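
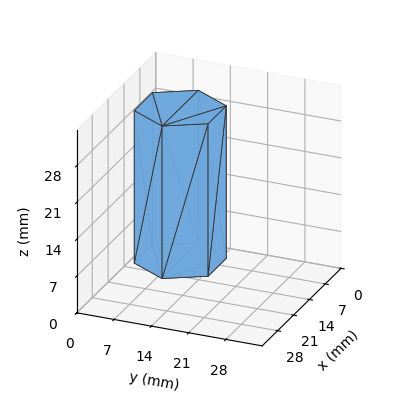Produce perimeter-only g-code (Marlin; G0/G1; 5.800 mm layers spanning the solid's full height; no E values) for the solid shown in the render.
Reading the render: the shape is a regular 6-sided prism (a cylinder approximated with 6 flat sides), circumscribed radius ≈ 8 mm, height ≈ 29 mm (dimensions read to the nearest mm from the axis ticks). For the g-code, the solid's height is divided into equal slices at the stated Δz and each level perimeter traced with G1 moves after a G0 lift.

; perimeter-only toolpath
G21 ; units = mm
G90 ; absolute positioning
G28 ; home
; layer 1
G0 Z5.800
G0 X16.000 Y8.000
G1 X12.000 Y14.928
G1 X4.000 Y14.928
G1 X0.000 Y8.000
G1 X4.000 Y1.072
G1 X12.000 Y1.072
G1 X16.000 Y8.000
; layer 2
G0 Z11.600
G0 X16.000 Y8.000
G1 X12.000 Y14.928
G1 X4.000 Y14.928
G1 X0.000 Y8.000
G1 X4.000 Y1.072
G1 X12.000 Y1.072
G1 X16.000 Y8.000
; layer 3
G0 Z17.400
G0 X16.000 Y8.000
G1 X12.000 Y14.928
G1 X4.000 Y14.928
G1 X0.000 Y8.000
G1 X4.000 Y1.072
G1 X12.000 Y1.072
G1 X16.000 Y8.000
; layer 4
G0 Z23.200
G0 X16.000 Y8.000
G1 X12.000 Y14.928
G1 X4.000 Y14.928
G1 X0.000 Y8.000
G1 X4.000 Y1.072
G1 X12.000 Y1.072
G1 X16.000 Y8.000
; layer 5
G0 Z29.000
G0 X16.000 Y8.000
G1 X12.000 Y14.928
G1 X4.000 Y14.928
G1 X0.000 Y8.000
G1 X4.000 Y1.072
G1 X12.000 Y1.072
G1 X16.000 Y8.000
M2 ; end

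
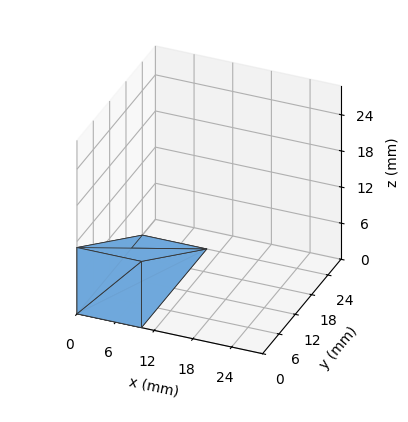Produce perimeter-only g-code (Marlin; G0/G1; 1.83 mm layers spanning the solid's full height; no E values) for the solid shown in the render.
Reading the render: the shape is a wedge (ramp): 10 × 24 mm base, rising to 11 mm along the y=0 edge and sloping linearly to z=0 at y=24 (dimensions read to the nearest mm from the axis ticks). For the g-code, the solid's height is divided into equal slices at the stated Δz and each level perimeter traced with G1 moves after a G0 lift.

; perimeter-only toolpath
G21 ; units = mm
G90 ; absolute positioning
G28 ; home
; layer 1
G0 Z1.83
G0 X0.00 Y0.00
G1 X10.00 Y0.00
G1 X10.00 Y20.00
G1 X0.00 Y20.00
G1 X0.00 Y0.00
; layer 2
G0 Z3.67
G0 X0.00 Y0.00
G1 X10.00 Y0.00
G1 X10.00 Y16.00
G1 X0.00 Y16.00
G1 X0.00 Y0.00
; layer 3
G0 Z5.50
G0 X0.00 Y0.00
G1 X10.00 Y0.00
G1 X10.00 Y12.00
G1 X0.00 Y12.00
G1 X0.00 Y0.00
; layer 4
G0 Z7.33
G0 X0.00 Y0.00
G1 X10.00 Y0.00
G1 X10.00 Y8.00
G1 X0.00 Y8.00
G1 X0.00 Y0.00
; layer 5
G0 Z9.17
G0 X0.00 Y0.00
G1 X10.00 Y0.00
G1 X10.00 Y4.00
G1 X0.00 Y4.00
G1 X0.00 Y0.00
M2 ; end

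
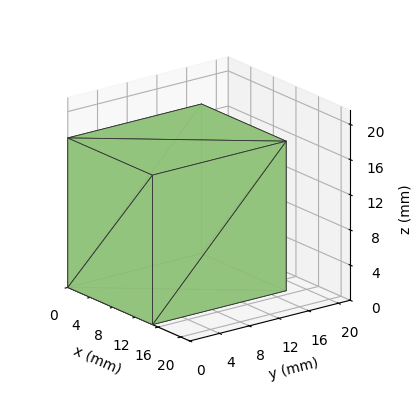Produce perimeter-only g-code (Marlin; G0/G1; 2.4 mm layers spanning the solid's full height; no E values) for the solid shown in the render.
Reading the render: the shape is a rectangular box, roughly 15 × 18 mm footprint and 17 mm tall (dimensions read to the nearest mm from the axis ticks). For the g-code, the solid's height is divided into equal slices at the stated Δz and each level perimeter traced with G1 moves after a G0 lift.

; perimeter-only toolpath
G21 ; units = mm
G90 ; absolute positioning
G28 ; home
; layer 1
G0 Z2.4
G0 X0.0 Y0.0
G1 X15.0 Y0.0
G1 X15.0 Y18.0
G1 X0.0 Y18.0
G1 X0.0 Y0.0
; layer 2
G0 Z4.9
G0 X0.0 Y0.0
G1 X15.0 Y0.0
G1 X15.0 Y18.0
G1 X0.0 Y18.0
G1 X0.0 Y0.0
; layer 3
G0 Z7.3
G0 X0.0 Y0.0
G1 X15.0 Y0.0
G1 X15.0 Y18.0
G1 X0.0 Y18.0
G1 X0.0 Y0.0
; layer 4
G0 Z9.7
G0 X0.0 Y0.0
G1 X15.0 Y0.0
G1 X15.0 Y18.0
G1 X0.0 Y18.0
G1 X0.0 Y0.0
; layer 5
G0 Z12.1
G0 X0.0 Y0.0
G1 X15.0 Y0.0
G1 X15.0 Y18.0
G1 X0.0 Y18.0
G1 X0.0 Y0.0
; layer 6
G0 Z14.6
G0 X0.0 Y0.0
G1 X15.0 Y0.0
G1 X15.0 Y18.0
G1 X0.0 Y18.0
G1 X0.0 Y0.0
; layer 7
G0 Z17.0
G0 X0.0 Y0.0
G1 X15.0 Y0.0
G1 X15.0 Y18.0
G1 X0.0 Y18.0
G1 X0.0 Y0.0
M2 ; end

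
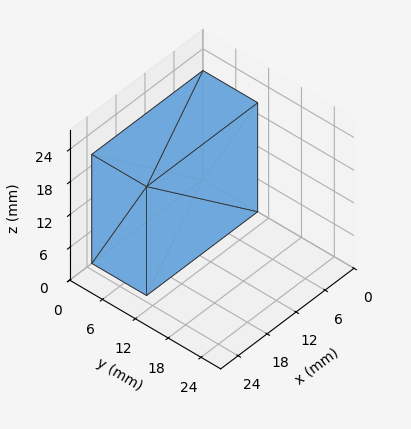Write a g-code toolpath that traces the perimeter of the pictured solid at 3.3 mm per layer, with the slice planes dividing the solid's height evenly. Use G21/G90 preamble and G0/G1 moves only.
Reading the render: the shape is a rectangular box, roughly 23 × 10 mm footprint and 20 mm tall (dimensions read to the nearest mm from the axis ticks). For the g-code, the solid's height is divided into equal slices at the stated Δz and each level perimeter traced with G1 moves after a G0 lift.

; perimeter-only toolpath
G21 ; units = mm
G90 ; absolute positioning
G28 ; home
; layer 1
G0 Z3.3
G0 X0.0 Y0.0
G1 X23.0 Y0.0
G1 X23.0 Y10.0
G1 X0.0 Y10.0
G1 X0.0 Y0.0
; layer 2
G0 Z6.7
G0 X0.0 Y0.0
G1 X23.0 Y0.0
G1 X23.0 Y10.0
G1 X0.0 Y10.0
G1 X0.0 Y0.0
; layer 3
G0 Z10.0
G0 X0.0 Y0.0
G1 X23.0 Y0.0
G1 X23.0 Y10.0
G1 X0.0 Y10.0
G1 X0.0 Y0.0
; layer 4
G0 Z13.3
G0 X0.0 Y0.0
G1 X23.0 Y0.0
G1 X23.0 Y10.0
G1 X0.0 Y10.0
G1 X0.0 Y0.0
; layer 5
G0 Z16.7
G0 X0.0 Y0.0
G1 X23.0 Y0.0
G1 X23.0 Y10.0
G1 X0.0 Y10.0
G1 X0.0 Y0.0
; layer 6
G0 Z20.0
G0 X0.0 Y0.0
G1 X23.0 Y0.0
G1 X23.0 Y10.0
G1 X0.0 Y10.0
G1 X0.0 Y0.0
M2 ; end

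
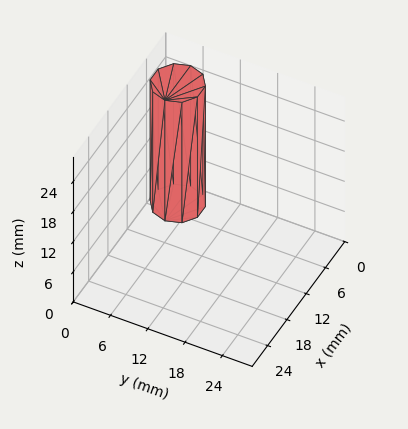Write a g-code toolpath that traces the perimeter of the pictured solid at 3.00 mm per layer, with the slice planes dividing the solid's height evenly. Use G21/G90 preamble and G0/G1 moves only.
Reading the render: the shape is a regular 10-sided prism (a cylinder approximated with 10 flat sides), circumscribed radius ≈ 4 mm, height ≈ 24 mm (dimensions read to the nearest mm from the axis ticks). For the g-code, the solid's height is divided into equal slices at the stated Δz and each level perimeter traced with G1 moves after a G0 lift.

; perimeter-only toolpath
G21 ; units = mm
G90 ; absolute positioning
G28 ; home
; layer 1
G0 Z3.00
G0 X8.00 Y4.00
G1 X7.24 Y6.35
G1 X5.24 Y7.80
G1 X2.76 Y7.80
G1 X0.76 Y6.35
G1 X0.00 Y4.00
G1 X0.76 Y1.65
G1 X2.76 Y0.20
G1 X5.24 Y0.20
G1 X7.24 Y1.65
G1 X8.00 Y4.00
; layer 2
G0 Z6.00
G0 X8.00 Y4.00
G1 X7.24 Y6.35
G1 X5.24 Y7.80
G1 X2.76 Y7.80
G1 X0.76 Y6.35
G1 X0.00 Y4.00
G1 X0.76 Y1.65
G1 X2.76 Y0.20
G1 X5.24 Y0.20
G1 X7.24 Y1.65
G1 X8.00 Y4.00
; layer 3
G0 Z9.00
G0 X8.00 Y4.00
G1 X7.24 Y6.35
G1 X5.24 Y7.80
G1 X2.76 Y7.80
G1 X0.76 Y6.35
G1 X0.00 Y4.00
G1 X0.76 Y1.65
G1 X2.76 Y0.20
G1 X5.24 Y0.20
G1 X7.24 Y1.65
G1 X8.00 Y4.00
; layer 4
G0 Z12.00
G0 X8.00 Y4.00
G1 X7.24 Y6.35
G1 X5.24 Y7.80
G1 X2.76 Y7.80
G1 X0.76 Y6.35
G1 X0.00 Y4.00
G1 X0.76 Y1.65
G1 X2.76 Y0.20
G1 X5.24 Y0.20
G1 X7.24 Y1.65
G1 X8.00 Y4.00
; layer 5
G0 Z15.00
G0 X8.00 Y4.00
G1 X7.24 Y6.35
G1 X5.24 Y7.80
G1 X2.76 Y7.80
G1 X0.76 Y6.35
G1 X0.00 Y4.00
G1 X0.76 Y1.65
G1 X2.76 Y0.20
G1 X5.24 Y0.20
G1 X7.24 Y1.65
G1 X8.00 Y4.00
; layer 6
G0 Z18.00
G0 X8.00 Y4.00
G1 X7.24 Y6.35
G1 X5.24 Y7.80
G1 X2.76 Y7.80
G1 X0.76 Y6.35
G1 X0.00 Y4.00
G1 X0.76 Y1.65
G1 X2.76 Y0.20
G1 X5.24 Y0.20
G1 X7.24 Y1.65
G1 X8.00 Y4.00
; layer 7
G0 Z21.00
G0 X8.00 Y4.00
G1 X7.24 Y6.35
G1 X5.24 Y7.80
G1 X2.76 Y7.80
G1 X0.76 Y6.35
G1 X0.00 Y4.00
G1 X0.76 Y1.65
G1 X2.76 Y0.20
G1 X5.24 Y0.20
G1 X7.24 Y1.65
G1 X8.00 Y4.00
; layer 8
G0 Z24.00
G0 X8.00 Y4.00
G1 X7.24 Y6.35
G1 X5.24 Y7.80
G1 X2.76 Y7.80
G1 X0.76 Y6.35
G1 X0.00 Y4.00
G1 X0.76 Y1.65
G1 X2.76 Y0.20
G1 X5.24 Y0.20
G1 X7.24 Y1.65
G1 X8.00 Y4.00
M2 ; end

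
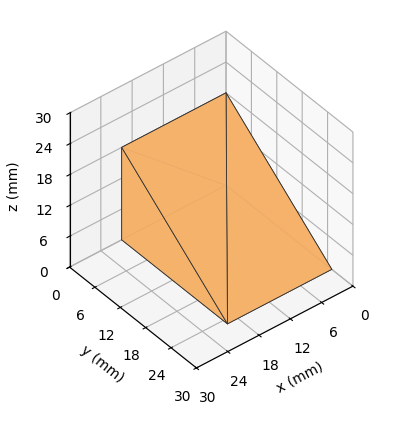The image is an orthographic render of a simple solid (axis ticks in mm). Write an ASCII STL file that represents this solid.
Reading the render: the shape is a wedge (ramp): 20 × 25 mm base, rising to 18 mm along the y=0 edge and sloping linearly to z=0 at y=25 (dimensions read to the nearest mm from the axis ticks). For the STL, each face is triangulated and given an outward normal.

solid part
  facet normal 0.0000 0.0000 -1.0000
    outer loop
      vertex 20.0 25.0 0.0
      vertex 20.0 0.0 0.0
      vertex 0.0 0.0 0.0
    endloop
  endfacet
  facet normal 0.0000 0.0000 -1.0000
    outer loop
      vertex 0.0 25.0 0.0
      vertex 20.0 25.0 0.0
      vertex 0.0 0.0 0.0
    endloop
  endfacet
  facet normal 0.0000 -1.0000 0.0000
    outer loop
      vertex 0.0 0.0 0.0
      vertex 20.0 0.0 0.0
      vertex 20.0 0.0 18.0
    endloop
  endfacet
  facet normal 0.0000 -1.0000 0.0000
    outer loop
      vertex 0.0 0.0 0.0
      vertex 20.0 0.0 18.0
      vertex 0.0 0.0 18.0
    endloop
  endfacet
  facet normal 0.0000 0.5843 0.8115
    outer loop
      vertex 0.0 0.0 18.0
      vertex 20.0 0.0 18.0
      vertex 20.0 25.0 0.0
    endloop
  endfacet
  facet normal 0.0000 0.5843 0.8115
    outer loop
      vertex 0.0 0.0 18.0
      vertex 20.0 25.0 0.0
      vertex 0.0 25.0 0.0
    endloop
  endfacet
  facet normal -1.0000 0.0000 0.0000
    outer loop
      vertex 0.0 0.0 18.0
      vertex 0.0 25.0 0.0
      vertex 0.0 0.0 0.0
    endloop
  endfacet
  facet normal 1.0000 0.0000 0.0000
    outer loop
      vertex 20.0 0.0 0.0
      vertex 20.0 25.0 0.0
      vertex 20.0 0.0 18.0
    endloop
  endfacet
endsolid part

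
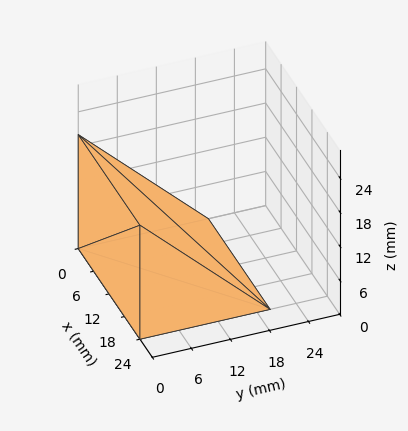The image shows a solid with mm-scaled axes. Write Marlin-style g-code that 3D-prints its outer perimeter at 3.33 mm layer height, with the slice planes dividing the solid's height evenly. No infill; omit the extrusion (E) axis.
Reading the render: the shape is a wedge (ramp): 24 × 20 mm base, rising to 20 mm along the y=0 edge and sloping linearly to z=0 at y=20 (dimensions read to the nearest mm from the axis ticks). For the g-code, the solid's height is divided into equal slices at the stated Δz and each level perimeter traced with G1 moves after a G0 lift.

; perimeter-only toolpath
G21 ; units = mm
G90 ; absolute positioning
G28 ; home
; layer 1
G0 Z3.33
G0 X0.00 Y0.00
G1 X24.00 Y0.00
G1 X24.00 Y16.67
G1 X0.00 Y16.67
G1 X0.00 Y0.00
; layer 2
G0 Z6.67
G0 X0.00 Y0.00
G1 X24.00 Y0.00
G1 X24.00 Y13.33
G1 X0.00 Y13.33
G1 X0.00 Y0.00
; layer 3
G0 Z10.00
G0 X0.00 Y0.00
G1 X24.00 Y0.00
G1 X24.00 Y10.00
G1 X0.00 Y10.00
G1 X0.00 Y0.00
; layer 4
G0 Z13.33
G0 X0.00 Y0.00
G1 X24.00 Y0.00
G1 X24.00 Y6.67
G1 X0.00 Y6.67
G1 X0.00 Y0.00
; layer 5
G0 Z16.67
G0 X0.00 Y0.00
G1 X24.00 Y0.00
G1 X24.00 Y3.33
G1 X0.00 Y3.33
G1 X0.00 Y0.00
M2 ; end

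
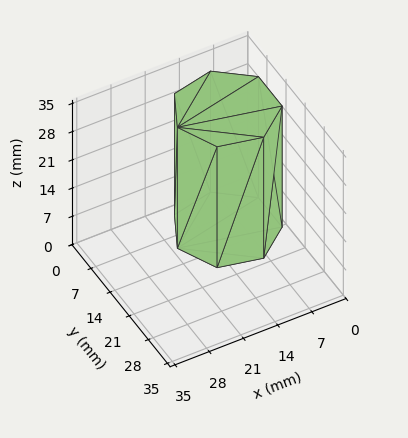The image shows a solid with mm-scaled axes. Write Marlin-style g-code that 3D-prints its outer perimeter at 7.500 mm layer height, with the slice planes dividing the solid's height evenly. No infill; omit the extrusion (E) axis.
Reading the render: the shape is a regular 7-sided prism (a cylinder approximated with 7 flat sides), circumscribed radius ≈ 10 mm, height ≈ 30 mm (dimensions read to the nearest mm from the axis ticks). For the g-code, the solid's height is divided into equal slices at the stated Δz and each level perimeter traced with G1 moves after a G0 lift.

; perimeter-only toolpath
G21 ; units = mm
G90 ; absolute positioning
G28 ; home
; layer 1
G0 Z7.500
G0 X20.000 Y10.000
G1 X16.235 Y17.818
G1 X7.775 Y19.749
G1 X0.990 Y14.339
G1 X0.990 Y5.661
G1 X7.775 Y0.251
G1 X16.235 Y2.182
G1 X20.000 Y10.000
; layer 2
G0 Z15.000
G0 X20.000 Y10.000
G1 X16.235 Y17.818
G1 X7.775 Y19.749
G1 X0.990 Y14.339
G1 X0.990 Y5.661
G1 X7.775 Y0.251
G1 X16.235 Y2.182
G1 X20.000 Y10.000
; layer 3
G0 Z22.500
G0 X20.000 Y10.000
G1 X16.235 Y17.818
G1 X7.775 Y19.749
G1 X0.990 Y14.339
G1 X0.990 Y5.661
G1 X7.775 Y0.251
G1 X16.235 Y2.182
G1 X20.000 Y10.000
; layer 4
G0 Z30.000
G0 X20.000 Y10.000
G1 X16.235 Y17.818
G1 X7.775 Y19.749
G1 X0.990 Y14.339
G1 X0.990 Y5.661
G1 X7.775 Y0.251
G1 X16.235 Y2.182
G1 X20.000 Y10.000
M2 ; end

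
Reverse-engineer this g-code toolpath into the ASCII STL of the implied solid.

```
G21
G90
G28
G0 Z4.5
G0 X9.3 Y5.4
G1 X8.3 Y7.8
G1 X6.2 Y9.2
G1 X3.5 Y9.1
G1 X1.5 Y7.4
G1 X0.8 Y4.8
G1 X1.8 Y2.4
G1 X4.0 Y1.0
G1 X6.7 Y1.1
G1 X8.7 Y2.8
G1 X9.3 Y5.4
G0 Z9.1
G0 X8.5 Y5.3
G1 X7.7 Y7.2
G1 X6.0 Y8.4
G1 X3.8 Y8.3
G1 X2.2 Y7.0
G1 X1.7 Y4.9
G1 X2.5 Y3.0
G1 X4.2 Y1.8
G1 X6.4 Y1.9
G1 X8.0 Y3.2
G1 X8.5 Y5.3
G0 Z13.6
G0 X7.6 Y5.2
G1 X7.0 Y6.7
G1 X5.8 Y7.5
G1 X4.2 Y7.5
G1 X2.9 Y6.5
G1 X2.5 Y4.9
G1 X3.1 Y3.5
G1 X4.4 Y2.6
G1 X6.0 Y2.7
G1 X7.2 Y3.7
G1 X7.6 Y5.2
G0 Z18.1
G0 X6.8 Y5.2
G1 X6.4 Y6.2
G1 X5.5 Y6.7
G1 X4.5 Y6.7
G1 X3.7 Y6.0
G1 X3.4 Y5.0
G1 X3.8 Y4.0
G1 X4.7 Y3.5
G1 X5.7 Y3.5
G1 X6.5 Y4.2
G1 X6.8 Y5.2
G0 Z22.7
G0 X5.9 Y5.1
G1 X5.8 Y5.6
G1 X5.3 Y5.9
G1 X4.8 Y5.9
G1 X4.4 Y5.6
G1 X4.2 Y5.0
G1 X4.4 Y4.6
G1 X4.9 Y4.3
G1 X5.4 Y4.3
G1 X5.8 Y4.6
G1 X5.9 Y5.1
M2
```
solid part
  facet normal 0.0000 0.0000 -1.0000
    outer loop
      vertex 6.4 10.0 0.0
      vertex 9.0 8.3 0.0
      vertex 10.2 5.4 0.0
    endloop
  endfacet
  facet normal 0.0000 0.0000 -1.0000
    outer loop
      vertex 3.2 9.9 0.0
      vertex 6.4 10.0 0.0
      vertex 10.2 5.4 0.0
    endloop
  endfacet
  facet normal 0.0000 0.0000 -1.0000
    outer loop
      vertex 0.8 7.9 0.0
      vertex 3.2 9.9 0.0
      vertex 10.2 5.4 0.0
    endloop
  endfacet
  facet normal 0.0000 0.0000 -1.0000
    outer loop
      vertex 0.0 4.8 0.0
      vertex 0.8 7.9 0.0
      vertex 10.2 5.4 0.0
    endloop
  endfacet
  facet normal 0.0000 0.0000 -1.0000
    outer loop
      vertex 1.2 1.9 0.0
      vertex 0.0 4.8 0.0
      vertex 10.2 5.4 0.0
    endloop
  endfacet
  facet normal 0.0000 0.0000 -1.0000
    outer loop
      vertex 3.8 0.2 0.0
      vertex 1.2 1.9 0.0
      vertex 10.2 5.4 0.0
    endloop
  endfacet
  facet normal 0.0000 0.0000 -1.0000
    outer loop
      vertex 7.0 0.3 0.0
      vertex 3.8 0.2 0.0
      vertex 10.2 5.4 0.0
    endloop
  endfacet
  facet normal 0.0000 0.0000 -1.0000
    outer loop
      vertex 9.4 2.3 0.0
      vertex 7.0 0.3 0.0
      vertex 10.2 5.4 0.0
    endloop
  endfacet
  facet normal 0.9098 0.3765 0.1747
    outer loop
      vertex 10.2 5.4 0.0
      vertex 9.0 8.3 0.0
      vertex 5.1 5.1 27.2
    endloop
  endfacet
  facet normal 0.5389 0.8242 0.1742
    outer loop
      vertex 9.0 8.3 0.0
      vertex 6.4 10.0 0.0
      vertex 5.1 5.1 27.2
    endloop
  endfacet
  facet normal -0.0307 0.9839 0.1758
    outer loop
      vertex 6.4 10.0 0.0
      vertex 3.2 9.9 0.0
      vertex 5.1 5.1 27.2
    endloop
  endfacet
  facet normal -0.6300 0.7560 0.1774
    outer loop
      vertex 3.2 9.9 0.0
      vertex 0.8 7.9 0.0
      vertex 5.1 5.1 27.2
    endloop
  endfacet
  facet normal -0.9532 0.2460 0.1760
    outer loop
      vertex 0.8 7.9 0.0
      vertex 0.0 4.8 0.0
      vertex 5.1 5.1 27.2
    endloop
  endfacet
  facet normal -0.9098 -0.3765 0.1747
    outer loop
      vertex 0.0 4.8 0.0
      vertex 1.2 1.9 0.0
      vertex 5.1 5.1 27.2
    endloop
  endfacet
  facet normal -0.5389 -0.8242 0.1742
    outer loop
      vertex 1.2 1.9 0.0
      vertex 3.8 0.2 0.0
      vertex 5.1 5.1 27.2
    endloop
  endfacet
  facet normal 0.0307 -0.9839 0.1758
    outer loop
      vertex 3.8 0.2 0.0
      vertex 7.0 0.3 0.0
      vertex 5.1 5.1 27.2
    endloop
  endfacet
  facet normal 0.6300 -0.7560 0.1774
    outer loop
      vertex 7.0 0.3 0.0
      vertex 9.4 2.3 0.0
      vertex 5.1 5.1 27.2
    endloop
  endfacet
  facet normal 0.9532 -0.2460 0.1760
    outer loop
      vertex 9.4 2.3 0.0
      vertex 10.2 5.4 0.0
      vertex 5.1 5.1 27.2
    endloop
  endfacet
endsolid part

The G0 Z moves step by Δz≈4.5 mm. The G1 loops shrink linearly with z, so the solid tapers from its base footprint up to z≈27.2. Closing with a flat bottom cap and the tapered top and triangulating gives 18 facets — a regular 10-sided pyramid, base circumscribed radius ≈ 5.1 mm, apex at z ≈ 27.2 mm.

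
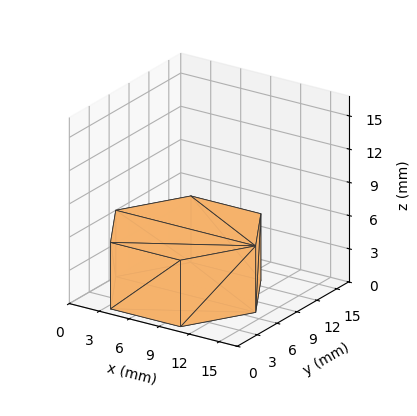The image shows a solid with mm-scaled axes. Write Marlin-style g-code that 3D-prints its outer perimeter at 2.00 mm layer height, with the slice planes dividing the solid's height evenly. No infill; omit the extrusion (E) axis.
Reading the render: the shape is a regular 6-sided prism (a cylinder approximated with 6 flat sides), circumscribed radius ≈ 7 mm, height ≈ 6 mm (dimensions read to the nearest mm from the axis ticks). For the g-code, the solid's height is divided into equal slices at the stated Δz and each level perimeter traced with G1 moves after a G0 lift.

; perimeter-only toolpath
G21 ; units = mm
G90 ; absolute positioning
G28 ; home
; layer 1
G0 Z2.00
G0 X14.00 Y7.00
G1 X10.50 Y13.06
G1 X3.50 Y13.06
G1 X0.00 Y7.00
G1 X3.50 Y0.94
G1 X10.50 Y0.94
G1 X14.00 Y7.00
; layer 2
G0 Z4.00
G0 X14.00 Y7.00
G1 X10.50 Y13.06
G1 X3.50 Y13.06
G1 X0.00 Y7.00
G1 X3.50 Y0.94
G1 X10.50 Y0.94
G1 X14.00 Y7.00
; layer 3
G0 Z6.00
G0 X14.00 Y7.00
G1 X10.50 Y13.06
G1 X3.50 Y13.06
G1 X0.00 Y7.00
G1 X3.50 Y0.94
G1 X10.50 Y0.94
G1 X14.00 Y7.00
M2 ; end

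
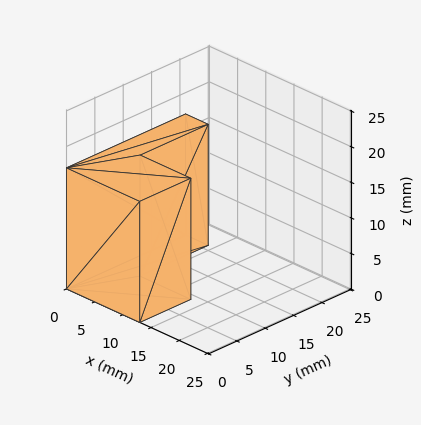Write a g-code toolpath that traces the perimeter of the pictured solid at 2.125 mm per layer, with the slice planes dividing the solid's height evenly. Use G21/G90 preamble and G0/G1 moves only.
Reading the render: the shape is an L-shaped prism: outer 13 × 21 mm, arm thicknesses ≈ 9 mm (horizontal) and 4 mm (vertical), extruded 17 mm in z (dimensions read to the nearest mm from the axis ticks). For the g-code, the solid's height is divided into equal slices at the stated Δz and each level perimeter traced with G1 moves after a G0 lift.

; perimeter-only toolpath
G21 ; units = mm
G90 ; absolute positioning
G28 ; home
; layer 1
G0 Z2.125
G0 X0.000 Y0.000
G1 X13.000 Y0.000
G1 X13.000 Y9.000
G1 X4.000 Y9.000
G1 X4.000 Y21.000
G1 X0.000 Y21.000
G1 X0.000 Y0.000
; layer 2
G0 Z4.250
G0 X0.000 Y0.000
G1 X13.000 Y0.000
G1 X13.000 Y9.000
G1 X4.000 Y9.000
G1 X4.000 Y21.000
G1 X0.000 Y21.000
G1 X0.000 Y0.000
; layer 3
G0 Z6.375
G0 X0.000 Y0.000
G1 X13.000 Y0.000
G1 X13.000 Y9.000
G1 X4.000 Y9.000
G1 X4.000 Y21.000
G1 X0.000 Y21.000
G1 X0.000 Y0.000
; layer 4
G0 Z8.500
G0 X0.000 Y0.000
G1 X13.000 Y0.000
G1 X13.000 Y9.000
G1 X4.000 Y9.000
G1 X4.000 Y21.000
G1 X0.000 Y21.000
G1 X0.000 Y0.000
; layer 5
G0 Z10.625
G0 X0.000 Y0.000
G1 X13.000 Y0.000
G1 X13.000 Y9.000
G1 X4.000 Y9.000
G1 X4.000 Y21.000
G1 X0.000 Y21.000
G1 X0.000 Y0.000
; layer 6
G0 Z12.750
G0 X0.000 Y0.000
G1 X13.000 Y0.000
G1 X13.000 Y9.000
G1 X4.000 Y9.000
G1 X4.000 Y21.000
G1 X0.000 Y21.000
G1 X0.000 Y0.000
; layer 7
G0 Z14.875
G0 X0.000 Y0.000
G1 X13.000 Y0.000
G1 X13.000 Y9.000
G1 X4.000 Y9.000
G1 X4.000 Y21.000
G1 X0.000 Y21.000
G1 X0.000 Y0.000
; layer 8
G0 Z17.000
G0 X0.000 Y0.000
G1 X13.000 Y0.000
G1 X13.000 Y9.000
G1 X4.000 Y9.000
G1 X4.000 Y21.000
G1 X0.000 Y21.000
G1 X0.000 Y0.000
M2 ; end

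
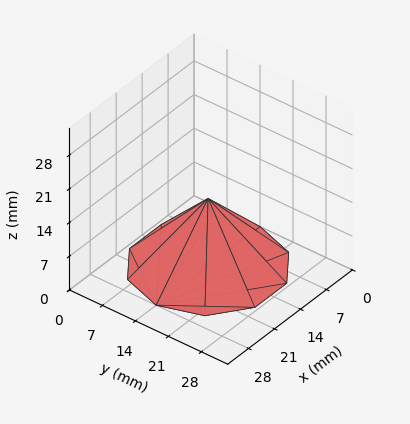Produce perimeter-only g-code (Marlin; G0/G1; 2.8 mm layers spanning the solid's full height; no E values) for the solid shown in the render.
Reading the render: the shape is a regular 10-sided pyramid, base circumscribed radius ≈ 14 mm, apex at z ≈ 14 mm (dimensions read to the nearest mm from the axis ticks). For the g-code, the solid's height is divided into equal slices at the stated Δz and each level perimeter traced with G1 moves after a G0 lift.

; perimeter-only toolpath
G21 ; units = mm
G90 ; absolute positioning
G28 ; home
; layer 1
G0 Z2.8
G0 X25.2 Y14.0
G1 X23.0 Y20.6
G1 X17.4 Y24.6
G1 X10.6 Y24.6
G1 X5.0 Y20.6
G1 X2.8 Y14.0
G1 X5.0 Y7.4
G1 X10.6 Y3.4
G1 X17.4 Y3.4
G1 X23.0 Y7.4
G1 X25.2 Y14.0
; layer 2
G0 Z5.6
G0 X22.4 Y14.0
G1 X20.8 Y18.9
G1 X16.6 Y22.0
G1 X11.4 Y22.0
G1 X7.2 Y18.9
G1 X5.6 Y14.0
G1 X7.2 Y9.1
G1 X11.4 Y6.0
G1 X16.6 Y6.0
G1 X20.8 Y9.1
G1 X22.4 Y14.0
; layer 3
G0 Z8.4
G0 X19.6 Y14.0
G1 X18.5 Y17.3
G1 X15.7 Y19.3
G1 X12.3 Y19.3
G1 X9.5 Y17.3
G1 X8.4 Y14.0
G1 X9.5 Y10.7
G1 X12.3 Y8.7
G1 X15.7 Y8.7
G1 X18.5 Y10.7
G1 X19.6 Y14.0
; layer 4
G0 Z11.2
G0 X16.8 Y14.0
G1 X16.3 Y15.6
G1 X14.9 Y16.7
G1 X13.1 Y16.7
G1 X11.7 Y15.6
G1 X11.2 Y14.0
G1 X11.7 Y12.4
G1 X13.1 Y11.3
G1 X14.9 Y11.3
G1 X16.3 Y12.4
G1 X16.8 Y14.0
M2 ; end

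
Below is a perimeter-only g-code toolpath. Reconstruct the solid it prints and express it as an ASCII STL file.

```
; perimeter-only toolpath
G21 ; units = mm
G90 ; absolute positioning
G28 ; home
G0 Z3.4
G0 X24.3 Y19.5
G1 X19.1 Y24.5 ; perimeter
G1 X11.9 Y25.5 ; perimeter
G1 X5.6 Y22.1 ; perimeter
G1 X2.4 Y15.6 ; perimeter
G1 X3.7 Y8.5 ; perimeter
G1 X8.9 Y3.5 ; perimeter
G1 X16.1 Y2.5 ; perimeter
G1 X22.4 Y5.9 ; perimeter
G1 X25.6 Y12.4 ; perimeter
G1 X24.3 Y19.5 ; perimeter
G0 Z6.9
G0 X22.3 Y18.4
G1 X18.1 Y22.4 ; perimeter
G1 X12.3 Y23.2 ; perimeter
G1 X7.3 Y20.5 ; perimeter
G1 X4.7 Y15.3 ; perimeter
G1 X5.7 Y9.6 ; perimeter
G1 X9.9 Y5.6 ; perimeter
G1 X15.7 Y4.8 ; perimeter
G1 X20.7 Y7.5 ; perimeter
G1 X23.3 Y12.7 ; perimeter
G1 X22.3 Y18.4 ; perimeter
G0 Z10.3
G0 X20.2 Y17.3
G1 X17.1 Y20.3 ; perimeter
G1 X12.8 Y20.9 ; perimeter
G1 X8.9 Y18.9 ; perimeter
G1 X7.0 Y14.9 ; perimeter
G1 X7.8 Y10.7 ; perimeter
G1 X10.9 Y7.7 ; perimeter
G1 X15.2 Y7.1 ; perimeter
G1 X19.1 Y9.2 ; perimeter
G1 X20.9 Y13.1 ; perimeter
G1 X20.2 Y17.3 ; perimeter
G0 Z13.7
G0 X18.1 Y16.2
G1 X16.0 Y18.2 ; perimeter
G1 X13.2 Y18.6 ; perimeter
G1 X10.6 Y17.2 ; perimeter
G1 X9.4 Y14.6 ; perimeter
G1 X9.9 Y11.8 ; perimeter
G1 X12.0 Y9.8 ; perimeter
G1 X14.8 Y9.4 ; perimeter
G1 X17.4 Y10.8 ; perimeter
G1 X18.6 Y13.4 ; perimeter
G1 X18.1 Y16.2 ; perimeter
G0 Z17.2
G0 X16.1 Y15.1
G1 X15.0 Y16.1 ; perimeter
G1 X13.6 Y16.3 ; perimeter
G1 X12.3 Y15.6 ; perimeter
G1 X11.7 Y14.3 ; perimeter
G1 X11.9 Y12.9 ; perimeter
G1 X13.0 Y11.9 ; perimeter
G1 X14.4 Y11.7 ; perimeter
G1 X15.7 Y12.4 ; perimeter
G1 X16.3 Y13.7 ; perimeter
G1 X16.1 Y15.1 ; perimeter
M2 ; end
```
solid part
  facet normal 0.0000 0.0000 -1.0000
    outer loop
      vertex 11.5 27.8 0.0
      vertex 20.1 26.6 0.0
      vertex 26.4 20.6 0.0
    endloop
  endfacet
  facet normal 0.0000 0.0000 -1.0000
    outer loop
      vertex 3.9 23.7 0.0
      vertex 11.5 27.8 0.0
      vertex 26.4 20.6 0.0
    endloop
  endfacet
  facet normal 0.0000 0.0000 -1.0000
    outer loop
      vertex 0.1 15.9 0.0
      vertex 3.9 23.7 0.0
      vertex 26.4 20.6 0.0
    endloop
  endfacet
  facet normal 0.0000 0.0000 -1.0000
    outer loop
      vertex 1.6 7.4 0.0
      vertex 0.1 15.9 0.0
      vertex 26.4 20.6 0.0
    endloop
  endfacet
  facet normal 0.0000 0.0000 -1.0000
    outer loop
      vertex 7.9 1.4 0.0
      vertex 1.6 7.4 0.0
      vertex 26.4 20.6 0.0
    endloop
  endfacet
  facet normal 0.0000 0.0000 -1.0000
    outer loop
      vertex 16.5 0.2 0.0
      vertex 7.9 1.4 0.0
      vertex 26.4 20.6 0.0
    endloop
  endfacet
  facet normal 0.0000 0.0000 -1.0000
    outer loop
      vertex 24.1 4.3 0.0
      vertex 16.5 0.2 0.0
      vertex 26.4 20.6 0.0
    endloop
  endfacet
  facet normal 0.0000 0.0000 -1.0000
    outer loop
      vertex 27.9 12.1 0.0
      vertex 24.1 4.3 0.0
      vertex 26.4 20.6 0.0
    endloop
  endfacet
  facet normal 0.5790 0.6079 0.5433
    outer loop
      vertex 26.4 20.6 0.0
      vertex 20.1 26.6 0.0
      vertex 14.0 14.0 20.6
    endloop
  endfacet
  facet normal 0.1160 0.8316 0.5430
    outer loop
      vertex 20.1 26.6 0.0
      vertex 11.5 27.8 0.0
      vertex 14.0 14.0 20.6
    endloop
  endfacet
  facet normal -0.3986 0.7389 0.5433
    outer loop
      vertex 11.5 27.8 0.0
      vertex 3.9 23.7 0.0
      vertex 14.0 14.0 20.6
    endloop
  endfacet
  facet normal -0.7548 0.3677 0.5432
    outer loop
      vertex 3.9 23.7 0.0
      vertex 0.1 15.9 0.0
      vertex 14.0 14.0 20.6
    endloop
  endfacet
  facet normal -0.8263 -0.1458 0.5441
    outer loop
      vertex 0.1 15.9 0.0
      vertex 1.6 7.4 0.0
      vertex 14.0 14.0 20.6
    endloop
  endfacet
  facet normal -0.5790 -0.6079 0.5433
    outer loop
      vertex 1.6 7.4 0.0
      vertex 7.9 1.4 0.0
      vertex 14.0 14.0 20.6
    endloop
  endfacet
  facet normal -0.1160 -0.8316 0.5430
    outer loop
      vertex 7.9 1.4 0.0
      vertex 16.5 0.2 0.0
      vertex 14.0 14.0 20.6
    endloop
  endfacet
  facet normal 0.3986 -0.7389 0.5433
    outer loop
      vertex 16.5 0.2 0.0
      vertex 24.1 4.3 0.0
      vertex 14.0 14.0 20.6
    endloop
  endfacet
  facet normal 0.7548 -0.3677 0.5432
    outer loop
      vertex 24.1 4.3 0.0
      vertex 27.9 12.1 0.0
      vertex 14.0 14.0 20.6
    endloop
  endfacet
  facet normal 0.8263 0.1458 0.5441
    outer loop
      vertex 27.9 12.1 0.0
      vertex 26.4 20.6 0.0
      vertex 14.0 14.0 20.6
    endloop
  endfacet
endsolid part

The G0 Z moves step by Δz≈3.4 mm. The G1 loops shrink linearly with z, so the solid tapers from its base footprint up to z≈20.6. Closing with a flat bottom cap and the tapered top and triangulating gives 18 facets — a regular 10-sided pyramid, base circumscribed radius ≈ 14 mm, apex at z ≈ 20.6 mm.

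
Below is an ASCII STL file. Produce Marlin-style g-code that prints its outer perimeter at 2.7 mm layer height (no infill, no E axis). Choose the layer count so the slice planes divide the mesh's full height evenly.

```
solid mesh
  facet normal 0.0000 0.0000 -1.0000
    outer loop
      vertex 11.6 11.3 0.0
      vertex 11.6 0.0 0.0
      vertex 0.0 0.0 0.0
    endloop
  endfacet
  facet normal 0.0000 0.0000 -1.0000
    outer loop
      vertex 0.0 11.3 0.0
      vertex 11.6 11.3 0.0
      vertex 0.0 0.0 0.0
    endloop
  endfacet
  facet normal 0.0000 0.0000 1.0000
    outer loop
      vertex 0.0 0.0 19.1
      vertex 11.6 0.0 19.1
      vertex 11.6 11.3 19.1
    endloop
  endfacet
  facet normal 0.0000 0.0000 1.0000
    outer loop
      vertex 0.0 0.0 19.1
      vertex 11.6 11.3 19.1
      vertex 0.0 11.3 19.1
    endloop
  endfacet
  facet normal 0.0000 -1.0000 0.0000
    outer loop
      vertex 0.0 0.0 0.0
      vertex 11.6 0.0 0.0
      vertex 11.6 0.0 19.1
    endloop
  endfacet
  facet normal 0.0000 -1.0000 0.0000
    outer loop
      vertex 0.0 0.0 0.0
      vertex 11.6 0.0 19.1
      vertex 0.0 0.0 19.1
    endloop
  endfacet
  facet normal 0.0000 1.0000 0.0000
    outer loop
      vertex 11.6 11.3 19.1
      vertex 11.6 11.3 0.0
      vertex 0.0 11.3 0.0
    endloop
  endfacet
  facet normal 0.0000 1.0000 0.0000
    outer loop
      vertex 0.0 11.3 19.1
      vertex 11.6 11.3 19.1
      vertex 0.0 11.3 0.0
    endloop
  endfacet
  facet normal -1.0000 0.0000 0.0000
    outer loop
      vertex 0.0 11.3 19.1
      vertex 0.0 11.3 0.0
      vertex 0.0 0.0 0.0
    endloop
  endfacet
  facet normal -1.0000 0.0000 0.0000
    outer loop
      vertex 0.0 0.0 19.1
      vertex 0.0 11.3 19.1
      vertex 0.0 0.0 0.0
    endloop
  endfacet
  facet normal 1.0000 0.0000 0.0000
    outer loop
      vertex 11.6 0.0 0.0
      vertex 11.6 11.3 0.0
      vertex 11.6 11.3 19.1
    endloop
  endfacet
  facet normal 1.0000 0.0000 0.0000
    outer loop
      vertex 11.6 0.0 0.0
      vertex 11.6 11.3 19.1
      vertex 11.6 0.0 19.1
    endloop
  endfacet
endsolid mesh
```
; perimeter-only toolpath
G21 ; units = mm
G90 ; absolute positioning
G28 ; home
; layer 1
G0 Z2.7
G0 X0.0 Y0.0
G1 X11.6 Y0.0
G1 X11.6 Y11.3
G1 X0.0 Y11.3
G1 X0.0 Y0.0
; layer 2
G0 Z5.5
G0 X0.0 Y0.0
G1 X11.6 Y0.0
G1 X11.6 Y11.3
G1 X0.0 Y11.3
G1 X0.0 Y0.0
; layer 3
G0 Z8.2
G0 X0.0 Y0.0
G1 X11.6 Y0.0
G1 X11.6 Y11.3
G1 X0.0 Y11.3
G1 X0.0 Y0.0
; layer 4
G0 Z10.9
G0 X0.0 Y0.0
G1 X11.6 Y0.0
G1 X11.6 Y11.3
G1 X0.0 Y11.3
G1 X0.0 Y0.0
; layer 5
G0 Z13.6
G0 X0.0 Y0.0
G1 X11.6 Y0.0
G1 X11.6 Y11.3
G1 X0.0 Y11.3
G1 X0.0 Y0.0
; layer 6
G0 Z16.4
G0 X0.0 Y0.0
G1 X11.6 Y0.0
G1 X11.6 Y11.3
G1 X0.0 Y11.3
G1 X0.0 Y0.0
; layer 7
G0 Z19.1
G0 X0.0 Y0.0
G1 X11.6 Y0.0
G1 X11.6 Y11.3
G1 X0.0 Y11.3
G1 X0.0 Y0.0
M2 ; end

The solid is a rectangular box, roughly 11.6 × 11.3 mm footprint and 19.1 mm tall. Slicing at Δz = 2.7 mm — 7 equal slices spanning the solid's height, so layer i sits at z = i·h/7 — gives 7 non-empty perimeters. Each is a 4-segment closed polygon; G0 lifts to the layer z and rapids to the start vertex, then G1 traces the edges.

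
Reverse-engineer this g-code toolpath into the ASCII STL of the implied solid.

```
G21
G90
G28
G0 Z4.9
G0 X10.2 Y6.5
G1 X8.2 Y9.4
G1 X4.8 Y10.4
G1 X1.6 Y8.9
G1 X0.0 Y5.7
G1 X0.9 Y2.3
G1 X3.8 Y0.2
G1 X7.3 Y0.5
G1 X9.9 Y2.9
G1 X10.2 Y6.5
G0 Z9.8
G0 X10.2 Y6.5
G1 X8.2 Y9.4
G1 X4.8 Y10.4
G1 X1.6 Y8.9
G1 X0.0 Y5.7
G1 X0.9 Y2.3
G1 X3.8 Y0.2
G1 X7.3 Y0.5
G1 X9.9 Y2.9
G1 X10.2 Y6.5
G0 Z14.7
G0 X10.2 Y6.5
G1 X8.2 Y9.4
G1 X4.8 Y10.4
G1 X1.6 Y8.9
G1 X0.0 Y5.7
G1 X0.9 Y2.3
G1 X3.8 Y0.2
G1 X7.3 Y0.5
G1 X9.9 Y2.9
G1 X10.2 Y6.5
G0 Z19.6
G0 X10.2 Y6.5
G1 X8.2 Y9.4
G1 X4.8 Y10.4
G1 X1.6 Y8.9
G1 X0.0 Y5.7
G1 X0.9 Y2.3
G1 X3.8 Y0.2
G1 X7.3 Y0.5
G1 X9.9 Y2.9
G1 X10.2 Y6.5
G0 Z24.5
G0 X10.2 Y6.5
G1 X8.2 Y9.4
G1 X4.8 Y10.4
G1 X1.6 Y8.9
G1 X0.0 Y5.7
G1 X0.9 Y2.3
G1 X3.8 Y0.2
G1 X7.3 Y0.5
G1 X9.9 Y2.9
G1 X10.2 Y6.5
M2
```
solid part
  facet normal 0.0000 0.0000 -1.0000
    outer loop
      vertex 4.8 10.4 0.0
      vertex 8.2 9.4 0.0
      vertex 10.2 6.5 0.0
    endloop
  endfacet
  facet normal 0.0000 0.0000 -1.0000
    outer loop
      vertex 1.6 8.9 0.0
      vertex 4.8 10.4 0.0
      vertex 10.2 6.5 0.0
    endloop
  endfacet
  facet normal 0.0000 0.0000 -1.0000
    outer loop
      vertex 0.0 5.7 0.0
      vertex 1.6 8.9 0.0
      vertex 10.2 6.5 0.0
    endloop
  endfacet
  facet normal 0.0000 0.0000 -1.0000
    outer loop
      vertex 0.9 2.3 0.0
      vertex 0.0 5.7 0.0
      vertex 10.2 6.5 0.0
    endloop
  endfacet
  facet normal 0.0000 0.0000 -1.0000
    outer loop
      vertex 3.8 0.2 0.0
      vertex 0.9 2.3 0.0
      vertex 10.2 6.5 0.0
    endloop
  endfacet
  facet normal 0.0000 0.0000 -1.0000
    outer loop
      vertex 7.3 0.5 0.0
      vertex 3.8 0.2 0.0
      vertex 10.2 6.5 0.0
    endloop
  endfacet
  facet normal 0.0000 0.0000 -1.0000
    outer loop
      vertex 9.9 2.9 0.0
      vertex 7.3 0.5 0.0
      vertex 10.2 6.5 0.0
    endloop
  endfacet
  facet normal 0.0000 0.0000 1.0000
    outer loop
      vertex 10.2 6.5 24.5
      vertex 8.2 9.4 24.5
      vertex 4.8 10.4 24.5
    endloop
  endfacet
  facet normal 0.0000 0.0000 1.0000
    outer loop
      vertex 10.2 6.5 24.5
      vertex 4.8 10.4 24.5
      vertex 1.6 8.9 24.5
    endloop
  endfacet
  facet normal 0.0000 0.0000 1.0000
    outer loop
      vertex 10.2 6.5 24.5
      vertex 1.6 8.9 24.5
      vertex 0.0 5.7 24.5
    endloop
  endfacet
  facet normal 0.0000 0.0000 1.0000
    outer loop
      vertex 10.2 6.5 24.5
      vertex 0.0 5.7 24.5
      vertex 0.9 2.3 24.5
    endloop
  endfacet
  facet normal 0.0000 0.0000 1.0000
    outer loop
      vertex 10.2 6.5 24.5
      vertex 0.9 2.3 24.5
      vertex 3.8 0.2 24.5
    endloop
  endfacet
  facet normal 0.0000 0.0000 1.0000
    outer loop
      vertex 10.2 6.5 24.5
      vertex 3.8 0.2 24.5
      vertex 7.3 0.5 24.5
    endloop
  endfacet
  facet normal 0.0000 0.0000 1.0000
    outer loop
      vertex 10.2 6.5 24.5
      vertex 7.3 0.5 24.5
      vertex 9.9 2.9 24.5
    endloop
  endfacet
  facet normal 0.8232 0.5677 0.0000
    outer loop
      vertex 10.2 6.5 0.0
      vertex 8.2 9.4 0.0
      vertex 8.2 9.4 24.5
    endloop
  endfacet
  facet normal 0.8232 0.5677 0.0000
    outer loop
      vertex 10.2 6.5 0.0
      vertex 8.2 9.4 24.5
      vertex 10.2 6.5 24.5
    endloop
  endfacet
  facet normal 0.2822 0.9594 0.0000
    outer loop
      vertex 8.2 9.4 0.0
      vertex 4.8 10.4 0.0
      vertex 4.8 10.4 24.5
    endloop
  endfacet
  facet normal 0.2822 0.9594 0.0000
    outer loop
      vertex 8.2 9.4 0.0
      vertex 4.8 10.4 24.5
      vertex 8.2 9.4 24.5
    endloop
  endfacet
  facet normal -0.4244 0.9055 0.0000
    outer loop
      vertex 4.8 10.4 0.0
      vertex 1.6 8.9 0.0
      vertex 1.6 8.9 24.5
    endloop
  endfacet
  facet normal -0.4244 0.9055 0.0000
    outer loop
      vertex 4.8 10.4 0.0
      vertex 1.6 8.9 24.5
      vertex 4.8 10.4 24.5
    endloop
  endfacet
  facet normal -0.8944 0.4472 0.0000
    outer loop
      vertex 1.6 8.9 0.0
      vertex 0.0 5.7 0.0
      vertex 0.0 5.7 24.5
    endloop
  endfacet
  facet normal -0.8944 0.4472 0.0000
    outer loop
      vertex 1.6 8.9 0.0
      vertex 0.0 5.7 24.5
      vertex 1.6 8.9 24.5
    endloop
  endfacet
  facet normal -0.9667 -0.2559 0.0000
    outer loop
      vertex 0.0 5.7 0.0
      vertex 0.9 2.3 0.0
      vertex 0.9 2.3 24.5
    endloop
  endfacet
  facet normal -0.9667 -0.2559 0.0000
    outer loop
      vertex 0.0 5.7 0.0
      vertex 0.9 2.3 24.5
      vertex 0.0 5.7 24.5
    endloop
  endfacet
  facet normal -0.5865 -0.8099 0.0000
    outer loop
      vertex 0.9 2.3 0.0
      vertex 3.8 0.2 0.0
      vertex 3.8 0.2 24.5
    endloop
  endfacet
  facet normal -0.5865 -0.8099 0.0000
    outer loop
      vertex 0.9 2.3 0.0
      vertex 3.8 0.2 24.5
      vertex 0.9 2.3 24.5
    endloop
  endfacet
  facet normal 0.0854 -0.9963 0.0000
    outer loop
      vertex 3.8 0.2 0.0
      vertex 7.3 0.5 0.0
      vertex 7.3 0.5 24.5
    endloop
  endfacet
  facet normal 0.0854 -0.9963 0.0000
    outer loop
      vertex 3.8 0.2 0.0
      vertex 7.3 0.5 24.5
      vertex 3.8 0.2 24.5
    endloop
  endfacet
  facet normal 0.6783 -0.7348 0.0000
    outer loop
      vertex 7.3 0.5 0.0
      vertex 9.9 2.9 0.0
      vertex 9.9 2.9 24.5
    endloop
  endfacet
  facet normal 0.6783 -0.7348 0.0000
    outer loop
      vertex 7.3 0.5 0.0
      vertex 9.9 2.9 24.5
      vertex 7.3 0.5 24.5
    endloop
  endfacet
  facet normal 0.9965 -0.0830 0.0000
    outer loop
      vertex 9.9 2.9 0.0
      vertex 10.2 6.5 0.0
      vertex 10.2 6.5 24.5
    endloop
  endfacet
  facet normal 0.9965 -0.0830 0.0000
    outer loop
      vertex 9.9 2.9 0.0
      vertex 10.2 6.5 24.5
      vertex 9.9 2.9 24.5
    endloop
  endfacet
endsolid part

The G0 Z moves step by Δz≈4.9 mm. Every layer's G1 loop is the same polygon, so the solid is a straight extrusion of it from z=0 to z≈24.5. Closing with flat bottom and top caps and triangulating gives 32 facets — a regular 9-sided prism (a cylinder approximated with 9 flat sides), circumscribed radius ≈ 5.2 mm, height ≈ 24.5 mm.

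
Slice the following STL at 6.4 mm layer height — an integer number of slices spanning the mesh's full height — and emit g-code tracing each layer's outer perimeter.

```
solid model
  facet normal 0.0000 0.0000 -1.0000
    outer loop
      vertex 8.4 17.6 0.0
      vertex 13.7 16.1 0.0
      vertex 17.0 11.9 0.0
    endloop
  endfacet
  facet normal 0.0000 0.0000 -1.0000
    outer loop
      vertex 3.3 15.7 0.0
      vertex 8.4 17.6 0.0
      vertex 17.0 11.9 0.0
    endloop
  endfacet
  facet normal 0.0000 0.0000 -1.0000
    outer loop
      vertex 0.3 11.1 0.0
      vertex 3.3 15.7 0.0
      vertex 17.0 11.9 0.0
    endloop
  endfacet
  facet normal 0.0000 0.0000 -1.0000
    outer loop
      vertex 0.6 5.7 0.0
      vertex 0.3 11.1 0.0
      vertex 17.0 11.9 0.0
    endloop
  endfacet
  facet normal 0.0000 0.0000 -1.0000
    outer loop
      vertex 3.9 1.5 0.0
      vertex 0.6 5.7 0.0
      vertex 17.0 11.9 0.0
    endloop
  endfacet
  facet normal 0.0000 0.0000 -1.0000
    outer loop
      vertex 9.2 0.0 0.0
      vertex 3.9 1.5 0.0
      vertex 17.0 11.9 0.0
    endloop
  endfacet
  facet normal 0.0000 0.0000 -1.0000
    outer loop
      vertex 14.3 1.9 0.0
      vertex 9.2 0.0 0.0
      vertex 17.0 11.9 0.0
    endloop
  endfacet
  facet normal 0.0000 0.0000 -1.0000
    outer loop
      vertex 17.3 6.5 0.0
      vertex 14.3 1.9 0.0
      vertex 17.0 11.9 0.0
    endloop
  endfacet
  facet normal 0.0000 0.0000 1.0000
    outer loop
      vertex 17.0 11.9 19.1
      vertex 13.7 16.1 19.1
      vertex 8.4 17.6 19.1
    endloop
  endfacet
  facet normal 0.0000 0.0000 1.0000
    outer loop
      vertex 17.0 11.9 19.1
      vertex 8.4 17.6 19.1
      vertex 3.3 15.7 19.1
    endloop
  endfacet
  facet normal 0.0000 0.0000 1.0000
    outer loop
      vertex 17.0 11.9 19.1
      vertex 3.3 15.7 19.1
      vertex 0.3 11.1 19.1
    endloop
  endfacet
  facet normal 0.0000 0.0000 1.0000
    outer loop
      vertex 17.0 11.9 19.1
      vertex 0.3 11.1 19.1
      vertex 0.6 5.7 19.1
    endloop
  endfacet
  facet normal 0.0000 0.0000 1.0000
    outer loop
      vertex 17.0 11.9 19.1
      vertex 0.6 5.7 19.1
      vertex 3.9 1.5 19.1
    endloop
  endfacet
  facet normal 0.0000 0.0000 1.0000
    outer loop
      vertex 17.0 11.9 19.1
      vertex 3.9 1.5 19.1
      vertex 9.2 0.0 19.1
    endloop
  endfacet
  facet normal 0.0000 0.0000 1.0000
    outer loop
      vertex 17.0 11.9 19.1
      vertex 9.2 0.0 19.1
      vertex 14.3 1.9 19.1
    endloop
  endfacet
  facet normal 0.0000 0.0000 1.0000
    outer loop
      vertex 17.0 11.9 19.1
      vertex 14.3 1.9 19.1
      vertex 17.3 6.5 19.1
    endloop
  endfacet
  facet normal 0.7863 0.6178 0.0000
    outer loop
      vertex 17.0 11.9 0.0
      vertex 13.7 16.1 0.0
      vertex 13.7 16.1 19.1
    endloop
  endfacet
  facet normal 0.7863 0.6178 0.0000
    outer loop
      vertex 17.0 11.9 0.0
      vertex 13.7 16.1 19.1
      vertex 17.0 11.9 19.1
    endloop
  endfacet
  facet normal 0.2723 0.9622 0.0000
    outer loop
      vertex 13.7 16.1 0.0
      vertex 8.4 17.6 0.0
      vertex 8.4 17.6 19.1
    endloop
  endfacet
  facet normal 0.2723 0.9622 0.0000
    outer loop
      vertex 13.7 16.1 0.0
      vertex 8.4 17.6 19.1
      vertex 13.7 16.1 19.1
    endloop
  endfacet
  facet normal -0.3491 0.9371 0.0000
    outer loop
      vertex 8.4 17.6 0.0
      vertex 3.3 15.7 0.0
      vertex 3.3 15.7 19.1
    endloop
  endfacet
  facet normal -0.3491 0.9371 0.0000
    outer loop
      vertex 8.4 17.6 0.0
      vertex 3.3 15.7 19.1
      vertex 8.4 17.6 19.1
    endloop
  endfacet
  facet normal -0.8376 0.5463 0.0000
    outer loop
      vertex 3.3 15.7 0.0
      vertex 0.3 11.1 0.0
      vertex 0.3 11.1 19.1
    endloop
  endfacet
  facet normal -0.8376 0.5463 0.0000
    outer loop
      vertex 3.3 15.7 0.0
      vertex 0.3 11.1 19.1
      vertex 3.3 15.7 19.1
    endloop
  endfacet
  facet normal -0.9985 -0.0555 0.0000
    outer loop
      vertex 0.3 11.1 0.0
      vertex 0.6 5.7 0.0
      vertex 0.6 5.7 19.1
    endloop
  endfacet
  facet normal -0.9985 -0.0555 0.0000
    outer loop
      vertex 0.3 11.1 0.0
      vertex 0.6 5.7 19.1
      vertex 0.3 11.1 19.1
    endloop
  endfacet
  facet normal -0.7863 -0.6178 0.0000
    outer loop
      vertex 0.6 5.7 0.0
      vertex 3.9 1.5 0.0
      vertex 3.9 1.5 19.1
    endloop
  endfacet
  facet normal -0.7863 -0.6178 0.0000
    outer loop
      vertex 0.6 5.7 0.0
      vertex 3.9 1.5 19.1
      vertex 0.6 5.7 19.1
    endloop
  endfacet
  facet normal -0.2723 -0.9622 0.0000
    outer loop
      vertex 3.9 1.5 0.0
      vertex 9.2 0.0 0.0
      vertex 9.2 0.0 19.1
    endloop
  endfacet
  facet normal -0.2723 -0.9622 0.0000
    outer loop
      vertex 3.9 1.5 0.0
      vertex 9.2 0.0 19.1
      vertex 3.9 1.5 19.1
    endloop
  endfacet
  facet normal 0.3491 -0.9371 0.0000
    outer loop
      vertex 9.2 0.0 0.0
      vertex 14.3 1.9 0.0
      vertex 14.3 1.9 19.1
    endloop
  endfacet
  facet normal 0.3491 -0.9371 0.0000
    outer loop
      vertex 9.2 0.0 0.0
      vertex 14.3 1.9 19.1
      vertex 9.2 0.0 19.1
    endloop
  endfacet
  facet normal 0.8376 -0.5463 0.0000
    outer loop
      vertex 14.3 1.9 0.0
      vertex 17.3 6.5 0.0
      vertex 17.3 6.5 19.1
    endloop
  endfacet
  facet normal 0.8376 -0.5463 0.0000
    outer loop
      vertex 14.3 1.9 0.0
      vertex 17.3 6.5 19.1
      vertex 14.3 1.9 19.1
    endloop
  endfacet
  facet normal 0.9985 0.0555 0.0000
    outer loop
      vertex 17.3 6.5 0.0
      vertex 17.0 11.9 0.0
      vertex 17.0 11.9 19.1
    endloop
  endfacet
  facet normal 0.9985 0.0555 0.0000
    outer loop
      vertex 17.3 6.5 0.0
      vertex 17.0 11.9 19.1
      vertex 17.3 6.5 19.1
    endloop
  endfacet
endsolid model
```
; perimeter-only toolpath
G21 ; units = mm
G90 ; absolute positioning
G28 ; home
; layer 1
G0 Z6.4
G0 X17.0 Y11.9
G1 X13.7 Y16.1
G1 X8.4 Y17.6
G1 X3.3 Y15.7
G1 X0.3 Y11.1
G1 X0.6 Y5.7
G1 X3.9 Y1.5
G1 X9.2 Y0.0
G1 X14.3 Y1.9
G1 X17.3 Y6.5
G1 X17.0 Y11.9
; layer 2
G0 Z12.7
G0 X17.0 Y11.9
G1 X13.7 Y16.1
G1 X8.4 Y17.6
G1 X3.3 Y15.7
G1 X0.3 Y11.1
G1 X0.6 Y5.7
G1 X3.9 Y1.5
G1 X9.2 Y0.0
G1 X14.3 Y1.9
G1 X17.3 Y6.5
G1 X17.0 Y11.9
; layer 3
G0 Z19.1
G0 X17.0 Y11.9
G1 X13.7 Y16.1
G1 X8.4 Y17.6
G1 X3.3 Y15.7
G1 X0.3 Y11.1
G1 X0.6 Y5.7
G1 X3.9 Y1.5
G1 X9.2 Y0.0
G1 X14.3 Y1.9
G1 X17.3 Y6.5
G1 X17.0 Y11.9
M2 ; end

The solid is a regular 10-sided prism (a cylinder approximated with 10 flat sides), circumscribed radius ≈ 8.8 mm, height ≈ 19.1 mm. Slicing at Δz = 6.4 mm — 3 equal slices spanning the solid's height, so layer i sits at z = i·h/3 — gives 3 non-empty perimeters. Each is a 10-segment closed polygon; G0 lifts to the layer z and rapids to the start vertex, then G1 traces the edges.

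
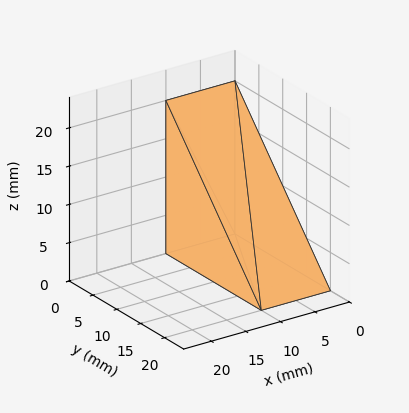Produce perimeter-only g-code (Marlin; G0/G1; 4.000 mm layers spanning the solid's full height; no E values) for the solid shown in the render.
Reading the render: the shape is a wedge (ramp): 10 × 20 mm base, rising to 20 mm along the y=0 edge and sloping linearly to z=0 at y=20 (dimensions read to the nearest mm from the axis ticks). For the g-code, the solid's height is divided into equal slices at the stated Δz and each level perimeter traced with G1 moves after a G0 lift.

; perimeter-only toolpath
G21 ; units = mm
G90 ; absolute positioning
G28 ; home
; layer 1
G0 Z4.000
G0 X0.000 Y0.000
G1 X10.000 Y0.000
G1 X10.000 Y16.000
G1 X0.000 Y16.000
G1 X0.000 Y0.000
; layer 2
G0 Z8.000
G0 X0.000 Y0.000
G1 X10.000 Y0.000
G1 X10.000 Y12.000
G1 X0.000 Y12.000
G1 X0.000 Y0.000
; layer 3
G0 Z12.000
G0 X0.000 Y0.000
G1 X10.000 Y0.000
G1 X10.000 Y8.000
G1 X0.000 Y8.000
G1 X0.000 Y0.000
; layer 4
G0 Z16.000
G0 X0.000 Y0.000
G1 X10.000 Y0.000
G1 X10.000 Y4.000
G1 X0.000 Y4.000
G1 X0.000 Y0.000
M2 ; end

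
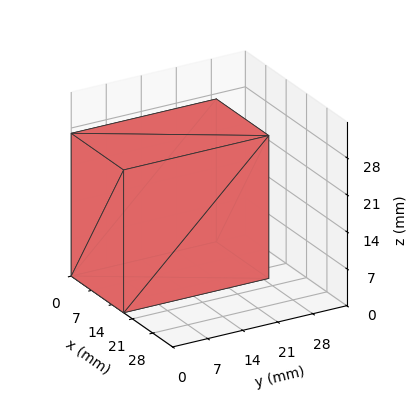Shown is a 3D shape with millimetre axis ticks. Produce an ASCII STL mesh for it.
Reading the render: the shape is a rectangular box, roughly 18 × 29 mm footprint and 27 mm tall (dimensions read to the nearest mm from the axis ticks). For the STL, each face is triangulated and given an outward normal.

solid part
  facet normal 0.0000 0.0000 -1.0000
    outer loop
      vertex 18.0 29.0 0.0
      vertex 18.0 0.0 0.0
      vertex 0.0 0.0 0.0
    endloop
  endfacet
  facet normal 0.0000 0.0000 -1.0000
    outer loop
      vertex 0.0 29.0 0.0
      vertex 18.0 29.0 0.0
      vertex 0.0 0.0 0.0
    endloop
  endfacet
  facet normal 0.0000 0.0000 1.0000
    outer loop
      vertex 0.0 0.0 27.0
      vertex 18.0 0.0 27.0
      vertex 18.0 29.0 27.0
    endloop
  endfacet
  facet normal 0.0000 0.0000 1.0000
    outer loop
      vertex 0.0 0.0 27.0
      vertex 18.0 29.0 27.0
      vertex 0.0 29.0 27.0
    endloop
  endfacet
  facet normal 0.0000 -1.0000 0.0000
    outer loop
      vertex 0.0 0.0 0.0
      vertex 18.0 0.0 0.0
      vertex 18.0 0.0 27.0
    endloop
  endfacet
  facet normal 0.0000 -1.0000 0.0000
    outer loop
      vertex 0.0 0.0 0.0
      vertex 18.0 0.0 27.0
      vertex 0.0 0.0 27.0
    endloop
  endfacet
  facet normal 0.0000 1.0000 0.0000
    outer loop
      vertex 18.0 29.0 27.0
      vertex 18.0 29.0 0.0
      vertex 0.0 29.0 0.0
    endloop
  endfacet
  facet normal 0.0000 1.0000 0.0000
    outer loop
      vertex 0.0 29.0 27.0
      vertex 18.0 29.0 27.0
      vertex 0.0 29.0 0.0
    endloop
  endfacet
  facet normal -1.0000 0.0000 0.0000
    outer loop
      vertex 0.0 29.0 27.0
      vertex 0.0 29.0 0.0
      vertex 0.0 0.0 0.0
    endloop
  endfacet
  facet normal -1.0000 0.0000 0.0000
    outer loop
      vertex 0.0 0.0 27.0
      vertex 0.0 29.0 27.0
      vertex 0.0 0.0 0.0
    endloop
  endfacet
  facet normal 1.0000 0.0000 0.0000
    outer loop
      vertex 18.0 0.0 0.0
      vertex 18.0 29.0 0.0
      vertex 18.0 29.0 27.0
    endloop
  endfacet
  facet normal 1.0000 0.0000 0.0000
    outer loop
      vertex 18.0 0.0 0.0
      vertex 18.0 29.0 27.0
      vertex 18.0 0.0 27.0
    endloop
  endfacet
endsolid part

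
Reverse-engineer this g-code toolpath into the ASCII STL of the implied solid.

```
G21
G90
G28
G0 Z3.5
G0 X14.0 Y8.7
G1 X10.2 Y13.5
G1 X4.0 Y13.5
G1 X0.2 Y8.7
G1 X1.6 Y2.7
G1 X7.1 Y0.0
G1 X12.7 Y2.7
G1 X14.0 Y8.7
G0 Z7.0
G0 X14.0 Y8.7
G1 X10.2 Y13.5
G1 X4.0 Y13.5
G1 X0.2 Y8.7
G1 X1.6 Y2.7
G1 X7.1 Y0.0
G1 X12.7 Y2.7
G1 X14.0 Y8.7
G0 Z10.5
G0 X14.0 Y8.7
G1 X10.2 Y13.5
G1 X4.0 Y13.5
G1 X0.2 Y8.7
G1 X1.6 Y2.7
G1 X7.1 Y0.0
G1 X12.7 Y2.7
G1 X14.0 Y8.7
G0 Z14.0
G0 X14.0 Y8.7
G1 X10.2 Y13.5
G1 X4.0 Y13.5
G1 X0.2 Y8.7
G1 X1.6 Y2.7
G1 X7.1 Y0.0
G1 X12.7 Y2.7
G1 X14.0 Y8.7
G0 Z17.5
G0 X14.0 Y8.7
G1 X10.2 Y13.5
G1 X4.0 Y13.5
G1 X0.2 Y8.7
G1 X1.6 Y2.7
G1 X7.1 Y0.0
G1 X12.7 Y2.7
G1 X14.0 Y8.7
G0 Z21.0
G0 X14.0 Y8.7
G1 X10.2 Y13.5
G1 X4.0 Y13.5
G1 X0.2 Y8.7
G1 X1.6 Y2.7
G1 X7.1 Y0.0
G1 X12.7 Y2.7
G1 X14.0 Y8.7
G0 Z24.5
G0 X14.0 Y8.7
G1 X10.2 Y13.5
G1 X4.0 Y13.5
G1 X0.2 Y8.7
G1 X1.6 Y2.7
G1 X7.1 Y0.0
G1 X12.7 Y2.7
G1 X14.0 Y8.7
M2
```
solid part
  facet normal 0.0000 0.0000 -1.0000
    outer loop
      vertex 4.0 13.5 0.0
      vertex 10.2 13.5 0.0
      vertex 14.0 8.7 0.0
    endloop
  endfacet
  facet normal 0.0000 0.0000 -1.0000
    outer loop
      vertex 0.2 8.7 0.0
      vertex 4.0 13.5 0.0
      vertex 14.0 8.7 0.0
    endloop
  endfacet
  facet normal 0.0000 0.0000 -1.0000
    outer loop
      vertex 1.6 2.7 0.0
      vertex 0.2 8.7 0.0
      vertex 14.0 8.7 0.0
    endloop
  endfacet
  facet normal 0.0000 0.0000 -1.0000
    outer loop
      vertex 7.1 0.0 0.0
      vertex 1.6 2.7 0.0
      vertex 14.0 8.7 0.0
    endloop
  endfacet
  facet normal 0.0000 0.0000 -1.0000
    outer loop
      vertex 12.7 2.7 0.0
      vertex 7.1 0.0 0.0
      vertex 14.0 8.7 0.0
    endloop
  endfacet
  facet normal 0.0000 0.0000 1.0000
    outer loop
      vertex 14.0 8.7 24.5
      vertex 10.2 13.5 24.5
      vertex 4.0 13.5 24.5
    endloop
  endfacet
  facet normal 0.0000 0.0000 1.0000
    outer loop
      vertex 14.0 8.7 24.5
      vertex 4.0 13.5 24.5
      vertex 0.2 8.7 24.5
    endloop
  endfacet
  facet normal 0.0000 0.0000 1.0000
    outer loop
      vertex 14.0 8.7 24.5
      vertex 0.2 8.7 24.5
      vertex 1.6 2.7 24.5
    endloop
  endfacet
  facet normal 0.0000 0.0000 1.0000
    outer loop
      vertex 14.0 8.7 24.5
      vertex 1.6 2.7 24.5
      vertex 7.1 0.0 24.5
    endloop
  endfacet
  facet normal 0.0000 0.0000 1.0000
    outer loop
      vertex 14.0 8.7 24.5
      vertex 7.1 0.0 24.5
      vertex 12.7 2.7 24.5
    endloop
  endfacet
  facet normal 0.7840 0.6207 0.0000
    outer loop
      vertex 14.0 8.7 0.0
      vertex 10.2 13.5 0.0
      vertex 10.2 13.5 24.5
    endloop
  endfacet
  facet normal 0.7840 0.6207 0.0000
    outer loop
      vertex 14.0 8.7 0.0
      vertex 10.2 13.5 24.5
      vertex 14.0 8.7 24.5
    endloop
  endfacet
  facet normal 0.0000 1.0000 0.0000
    outer loop
      vertex 10.2 13.5 0.0
      vertex 4.0 13.5 0.0
      vertex 4.0 13.5 24.5
    endloop
  endfacet
  facet normal 0.0000 1.0000 0.0000
    outer loop
      vertex 10.2 13.5 0.0
      vertex 4.0 13.5 24.5
      vertex 10.2 13.5 24.5
    endloop
  endfacet
  facet normal -0.7840 0.6207 0.0000
    outer loop
      vertex 4.0 13.5 0.0
      vertex 0.2 8.7 0.0
      vertex 0.2 8.7 24.5
    endloop
  endfacet
  facet normal -0.7840 0.6207 0.0000
    outer loop
      vertex 4.0 13.5 0.0
      vertex 0.2 8.7 24.5
      vertex 4.0 13.5 24.5
    endloop
  endfacet
  facet normal -0.9738 -0.2272 0.0000
    outer loop
      vertex 0.2 8.7 0.0
      vertex 1.6 2.7 0.0
      vertex 1.6 2.7 24.5
    endloop
  endfacet
  facet normal -0.9738 -0.2272 0.0000
    outer loop
      vertex 0.2 8.7 0.0
      vertex 1.6 2.7 24.5
      vertex 0.2 8.7 24.5
    endloop
  endfacet
  facet normal -0.4407 -0.8977 0.0000
    outer loop
      vertex 1.6 2.7 0.0
      vertex 7.1 0.0 0.0
      vertex 7.1 0.0 24.5
    endloop
  endfacet
  facet normal -0.4407 -0.8977 0.0000
    outer loop
      vertex 1.6 2.7 0.0
      vertex 7.1 0.0 24.5
      vertex 1.6 2.7 24.5
    endloop
  endfacet
  facet normal 0.4343 -0.9008 0.0000
    outer loop
      vertex 7.1 0.0 0.0
      vertex 12.7 2.7 0.0
      vertex 12.7 2.7 24.5
    endloop
  endfacet
  facet normal 0.4343 -0.9008 0.0000
    outer loop
      vertex 7.1 0.0 0.0
      vertex 12.7 2.7 24.5
      vertex 7.1 0.0 24.5
    endloop
  endfacet
  facet normal 0.9773 -0.2118 0.0000
    outer loop
      vertex 12.7 2.7 0.0
      vertex 14.0 8.7 0.0
      vertex 14.0 8.7 24.5
    endloop
  endfacet
  facet normal 0.9773 -0.2118 0.0000
    outer loop
      vertex 12.7 2.7 0.0
      vertex 14.0 8.7 24.5
      vertex 12.7 2.7 24.5
    endloop
  endfacet
endsolid part

The G0 Z moves step by Δz≈3.5 mm. Every layer's G1 loop is the same polygon, so the solid is a straight extrusion of it from z=0 to z≈24.5. Closing with flat bottom and top caps and triangulating gives 24 facets — a regular 7-sided prism (a cylinder approximated with 7 flat sides), circumscribed radius ≈ 7.1 mm, height ≈ 24.5 mm.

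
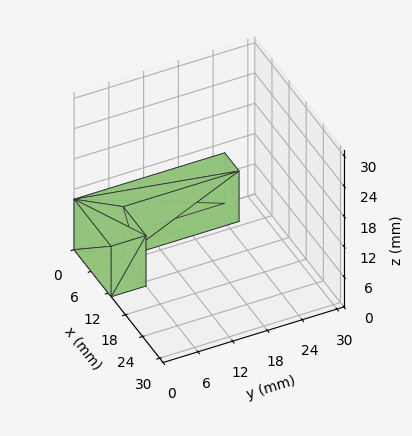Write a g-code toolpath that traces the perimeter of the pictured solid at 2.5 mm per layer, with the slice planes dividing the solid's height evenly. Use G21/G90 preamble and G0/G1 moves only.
Reading the render: the shape is an L-shaped prism: outer 13 × 26 mm, arm thicknesses ≈ 6 mm (horizontal) and 5 mm (vertical), extruded 10 mm in z (dimensions read to the nearest mm from the axis ticks). For the g-code, the solid's height is divided into equal slices at the stated Δz and each level perimeter traced with G1 moves after a G0 lift.

; perimeter-only toolpath
G21 ; units = mm
G90 ; absolute positioning
G28 ; home
; layer 1
G0 Z2.5
G0 X0.0 Y0.0
G1 X13.0 Y0.0
G1 X13.0 Y6.0
G1 X5.0 Y6.0
G1 X5.0 Y26.0
G1 X0.0 Y26.0
G1 X0.0 Y0.0
; layer 2
G0 Z5.0
G0 X0.0 Y0.0
G1 X13.0 Y0.0
G1 X13.0 Y6.0
G1 X5.0 Y6.0
G1 X5.0 Y26.0
G1 X0.0 Y26.0
G1 X0.0 Y0.0
; layer 3
G0 Z7.5
G0 X0.0 Y0.0
G1 X13.0 Y0.0
G1 X13.0 Y6.0
G1 X5.0 Y6.0
G1 X5.0 Y26.0
G1 X0.0 Y26.0
G1 X0.0 Y0.0
; layer 4
G0 Z10.0
G0 X0.0 Y0.0
G1 X13.0 Y0.0
G1 X13.0 Y6.0
G1 X5.0 Y6.0
G1 X5.0 Y26.0
G1 X0.0 Y26.0
G1 X0.0 Y0.0
M2 ; end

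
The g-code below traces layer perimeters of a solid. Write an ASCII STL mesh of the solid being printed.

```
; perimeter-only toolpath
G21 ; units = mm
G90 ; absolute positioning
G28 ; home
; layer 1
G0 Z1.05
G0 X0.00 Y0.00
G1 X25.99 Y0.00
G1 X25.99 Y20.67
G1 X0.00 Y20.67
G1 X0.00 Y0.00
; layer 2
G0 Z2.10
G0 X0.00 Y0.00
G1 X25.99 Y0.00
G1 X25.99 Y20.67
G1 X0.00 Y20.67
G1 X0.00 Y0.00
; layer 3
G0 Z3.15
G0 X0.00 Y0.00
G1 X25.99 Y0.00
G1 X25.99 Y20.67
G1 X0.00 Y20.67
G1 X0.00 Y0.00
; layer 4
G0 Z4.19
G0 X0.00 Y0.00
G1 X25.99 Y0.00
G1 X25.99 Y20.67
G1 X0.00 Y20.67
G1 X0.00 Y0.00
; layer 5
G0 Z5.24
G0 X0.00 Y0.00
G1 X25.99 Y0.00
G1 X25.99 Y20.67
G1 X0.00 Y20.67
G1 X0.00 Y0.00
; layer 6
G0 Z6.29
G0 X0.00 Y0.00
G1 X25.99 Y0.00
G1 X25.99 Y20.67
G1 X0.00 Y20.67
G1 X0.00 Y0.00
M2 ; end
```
solid part
  facet normal 0.0000 0.0000 -1.0000
    outer loop
      vertex 25.99 20.67 0.00
      vertex 25.99 0.00 0.00
      vertex 0.00 0.00 0.00
    endloop
  endfacet
  facet normal 0.0000 0.0000 -1.0000
    outer loop
      vertex 0.00 20.67 0.00
      vertex 25.99 20.67 0.00
      vertex 0.00 0.00 0.00
    endloop
  endfacet
  facet normal 0.0000 0.0000 1.0000
    outer loop
      vertex 0.00 0.00 6.29
      vertex 25.99 0.00 6.29
      vertex 25.99 20.67 6.29
    endloop
  endfacet
  facet normal 0.0000 0.0000 1.0000
    outer loop
      vertex 0.00 0.00 6.29
      vertex 25.99 20.67 6.29
      vertex 0.00 20.67 6.29
    endloop
  endfacet
  facet normal 0.0000 -1.0000 0.0000
    outer loop
      vertex 0.00 0.00 0.00
      vertex 25.99 0.00 0.00
      vertex 25.99 0.00 6.29
    endloop
  endfacet
  facet normal 0.0000 -1.0000 0.0000
    outer loop
      vertex 0.00 0.00 0.00
      vertex 25.99 0.00 6.29
      vertex 0.00 0.00 6.29
    endloop
  endfacet
  facet normal 0.0000 1.0000 0.0000
    outer loop
      vertex 25.99 20.67 6.29
      vertex 25.99 20.67 0.00
      vertex 0.00 20.67 0.00
    endloop
  endfacet
  facet normal 0.0000 1.0000 0.0000
    outer loop
      vertex 0.00 20.67 6.29
      vertex 25.99 20.67 6.29
      vertex 0.00 20.67 0.00
    endloop
  endfacet
  facet normal -1.0000 0.0000 0.0000
    outer loop
      vertex 0.00 20.67 6.29
      vertex 0.00 20.67 0.00
      vertex 0.00 0.00 0.00
    endloop
  endfacet
  facet normal -1.0000 0.0000 0.0000
    outer loop
      vertex 0.00 0.00 6.29
      vertex 0.00 20.67 6.29
      vertex 0.00 0.00 0.00
    endloop
  endfacet
  facet normal 1.0000 0.0000 0.0000
    outer loop
      vertex 25.99 0.00 0.00
      vertex 25.99 20.67 0.00
      vertex 25.99 20.67 6.29
    endloop
  endfacet
  facet normal 1.0000 0.0000 0.0000
    outer loop
      vertex 25.99 0.00 0.00
      vertex 25.99 20.67 6.29
      vertex 25.99 0.00 6.29
    endloop
  endfacet
endsolid part

The G0 Z moves step by Δz≈1.05 mm. Every layer's G1 loop is the same polygon, so the solid is a straight extrusion of it from z=0 to z≈6.29. Closing with flat bottom and top caps and triangulating gives 12 facets — a rectangular box, roughly 26 × 20.7 mm footprint and 6.29 mm tall.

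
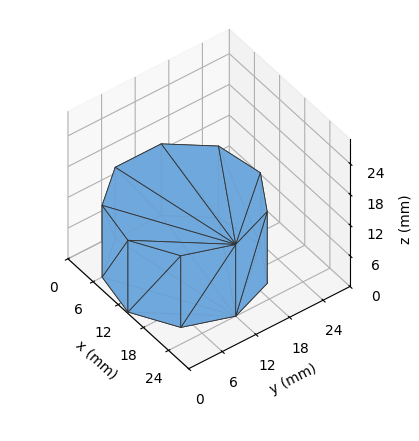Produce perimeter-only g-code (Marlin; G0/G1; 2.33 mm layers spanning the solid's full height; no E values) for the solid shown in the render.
Reading the render: the shape is a regular 9-sided prism (a cylinder approximated with 9 flat sides), circumscribed radius ≈ 12 mm, height ≈ 14 mm (dimensions read to the nearest mm from the axis ticks). For the g-code, the solid's height is divided into equal slices at the stated Δz and each level perimeter traced with G1 moves after a G0 lift.

; perimeter-only toolpath
G21 ; units = mm
G90 ; absolute positioning
G28 ; home
; layer 1
G0 Z2.33
G0 X24.00 Y12.00
G1 X21.19 Y19.71
G1 X14.08 Y23.82
G1 X6.00 Y22.39
G1 X0.72 Y16.10
G1 X0.72 Y7.90
G1 X6.00 Y1.61
G1 X14.08 Y0.18
G1 X21.19 Y4.29
G1 X24.00 Y12.00
; layer 2
G0 Z4.67
G0 X24.00 Y12.00
G1 X21.19 Y19.71
G1 X14.08 Y23.82
G1 X6.00 Y22.39
G1 X0.72 Y16.10
G1 X0.72 Y7.90
G1 X6.00 Y1.61
G1 X14.08 Y0.18
G1 X21.19 Y4.29
G1 X24.00 Y12.00
; layer 3
G0 Z7.00
G0 X24.00 Y12.00
G1 X21.19 Y19.71
G1 X14.08 Y23.82
G1 X6.00 Y22.39
G1 X0.72 Y16.10
G1 X0.72 Y7.90
G1 X6.00 Y1.61
G1 X14.08 Y0.18
G1 X21.19 Y4.29
G1 X24.00 Y12.00
; layer 4
G0 Z9.33
G0 X24.00 Y12.00
G1 X21.19 Y19.71
G1 X14.08 Y23.82
G1 X6.00 Y22.39
G1 X0.72 Y16.10
G1 X0.72 Y7.90
G1 X6.00 Y1.61
G1 X14.08 Y0.18
G1 X21.19 Y4.29
G1 X24.00 Y12.00
; layer 5
G0 Z11.67
G0 X24.00 Y12.00
G1 X21.19 Y19.71
G1 X14.08 Y23.82
G1 X6.00 Y22.39
G1 X0.72 Y16.10
G1 X0.72 Y7.90
G1 X6.00 Y1.61
G1 X14.08 Y0.18
G1 X21.19 Y4.29
G1 X24.00 Y12.00
; layer 6
G0 Z14.00
G0 X24.00 Y12.00
G1 X21.19 Y19.71
G1 X14.08 Y23.82
G1 X6.00 Y22.39
G1 X0.72 Y16.10
G1 X0.72 Y7.90
G1 X6.00 Y1.61
G1 X14.08 Y0.18
G1 X21.19 Y4.29
G1 X24.00 Y12.00
M2 ; end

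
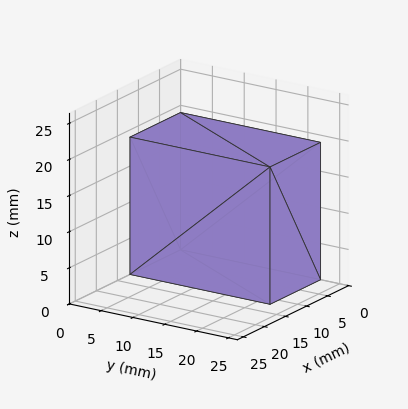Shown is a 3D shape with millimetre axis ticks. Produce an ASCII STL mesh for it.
Reading the render: the shape is a rectangular box, roughly 12 × 22 mm footprint and 19 mm tall (dimensions read to the nearest mm from the axis ticks). For the STL, each face is triangulated and given an outward normal.

solid part
  facet normal 0.0000 0.0000 -1.0000
    outer loop
      vertex 12.00 22.00 0.00
      vertex 12.00 0.00 0.00
      vertex 0.00 0.00 0.00
    endloop
  endfacet
  facet normal 0.0000 0.0000 -1.0000
    outer loop
      vertex 0.00 22.00 0.00
      vertex 12.00 22.00 0.00
      vertex 0.00 0.00 0.00
    endloop
  endfacet
  facet normal 0.0000 0.0000 1.0000
    outer loop
      vertex 0.00 0.00 19.00
      vertex 12.00 0.00 19.00
      vertex 12.00 22.00 19.00
    endloop
  endfacet
  facet normal 0.0000 0.0000 1.0000
    outer loop
      vertex 0.00 0.00 19.00
      vertex 12.00 22.00 19.00
      vertex 0.00 22.00 19.00
    endloop
  endfacet
  facet normal 0.0000 -1.0000 0.0000
    outer loop
      vertex 0.00 0.00 0.00
      vertex 12.00 0.00 0.00
      vertex 12.00 0.00 19.00
    endloop
  endfacet
  facet normal 0.0000 -1.0000 0.0000
    outer loop
      vertex 0.00 0.00 0.00
      vertex 12.00 0.00 19.00
      vertex 0.00 0.00 19.00
    endloop
  endfacet
  facet normal 0.0000 1.0000 0.0000
    outer loop
      vertex 12.00 22.00 19.00
      vertex 12.00 22.00 0.00
      vertex 0.00 22.00 0.00
    endloop
  endfacet
  facet normal 0.0000 1.0000 0.0000
    outer loop
      vertex 0.00 22.00 19.00
      vertex 12.00 22.00 19.00
      vertex 0.00 22.00 0.00
    endloop
  endfacet
  facet normal -1.0000 0.0000 0.0000
    outer loop
      vertex 0.00 22.00 19.00
      vertex 0.00 22.00 0.00
      vertex 0.00 0.00 0.00
    endloop
  endfacet
  facet normal -1.0000 0.0000 0.0000
    outer loop
      vertex 0.00 0.00 19.00
      vertex 0.00 22.00 19.00
      vertex 0.00 0.00 0.00
    endloop
  endfacet
  facet normal 1.0000 0.0000 0.0000
    outer loop
      vertex 12.00 0.00 0.00
      vertex 12.00 22.00 0.00
      vertex 12.00 22.00 19.00
    endloop
  endfacet
  facet normal 1.0000 0.0000 0.0000
    outer loop
      vertex 12.00 0.00 0.00
      vertex 12.00 22.00 19.00
      vertex 12.00 0.00 19.00
    endloop
  endfacet
endsolid part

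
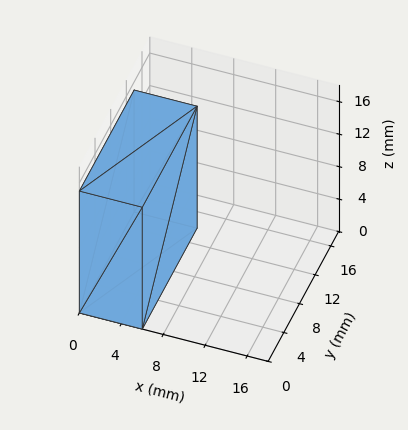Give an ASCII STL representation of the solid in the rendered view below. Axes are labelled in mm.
Reading the render: the shape is a rectangular box, roughly 6 × 14 mm footprint and 15 mm tall (dimensions read to the nearest mm from the axis ticks). For the STL, each face is triangulated and given an outward normal.

solid part
  facet normal 0.0000 0.0000 -1.0000
    outer loop
      vertex 6.00 14.00 0.00
      vertex 6.00 0.00 0.00
      vertex 0.00 0.00 0.00
    endloop
  endfacet
  facet normal 0.0000 0.0000 -1.0000
    outer loop
      vertex 0.00 14.00 0.00
      vertex 6.00 14.00 0.00
      vertex 0.00 0.00 0.00
    endloop
  endfacet
  facet normal 0.0000 0.0000 1.0000
    outer loop
      vertex 0.00 0.00 15.00
      vertex 6.00 0.00 15.00
      vertex 6.00 14.00 15.00
    endloop
  endfacet
  facet normal 0.0000 0.0000 1.0000
    outer loop
      vertex 0.00 0.00 15.00
      vertex 6.00 14.00 15.00
      vertex 0.00 14.00 15.00
    endloop
  endfacet
  facet normal 0.0000 -1.0000 0.0000
    outer loop
      vertex 0.00 0.00 0.00
      vertex 6.00 0.00 0.00
      vertex 6.00 0.00 15.00
    endloop
  endfacet
  facet normal 0.0000 -1.0000 0.0000
    outer loop
      vertex 0.00 0.00 0.00
      vertex 6.00 0.00 15.00
      vertex 0.00 0.00 15.00
    endloop
  endfacet
  facet normal 0.0000 1.0000 0.0000
    outer loop
      vertex 6.00 14.00 15.00
      vertex 6.00 14.00 0.00
      vertex 0.00 14.00 0.00
    endloop
  endfacet
  facet normal 0.0000 1.0000 0.0000
    outer loop
      vertex 0.00 14.00 15.00
      vertex 6.00 14.00 15.00
      vertex 0.00 14.00 0.00
    endloop
  endfacet
  facet normal -1.0000 0.0000 0.0000
    outer loop
      vertex 0.00 14.00 15.00
      vertex 0.00 14.00 0.00
      vertex 0.00 0.00 0.00
    endloop
  endfacet
  facet normal -1.0000 0.0000 0.0000
    outer loop
      vertex 0.00 0.00 15.00
      vertex 0.00 14.00 15.00
      vertex 0.00 0.00 0.00
    endloop
  endfacet
  facet normal 1.0000 0.0000 0.0000
    outer loop
      vertex 6.00 0.00 0.00
      vertex 6.00 14.00 0.00
      vertex 6.00 14.00 15.00
    endloop
  endfacet
  facet normal 1.0000 0.0000 0.0000
    outer loop
      vertex 6.00 0.00 0.00
      vertex 6.00 14.00 15.00
      vertex 6.00 0.00 15.00
    endloop
  endfacet
endsolid part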